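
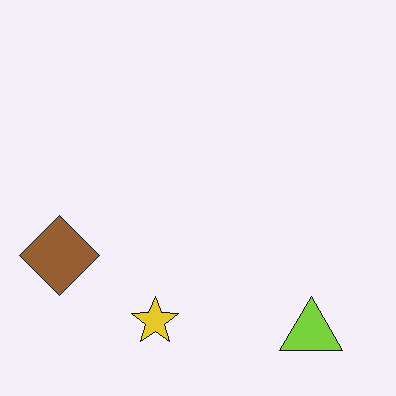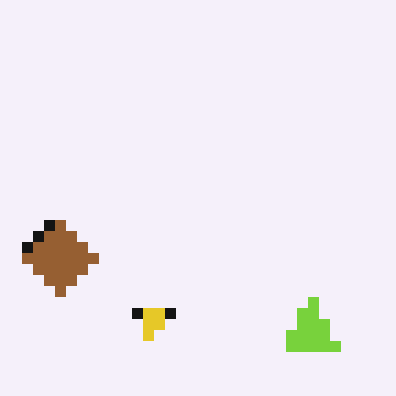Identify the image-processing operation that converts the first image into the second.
Coarsely pixelated.

Shapes are reduced to large square blocks; fine edges and outlines are lost — a downscale-then-upscale (mosaic) effect.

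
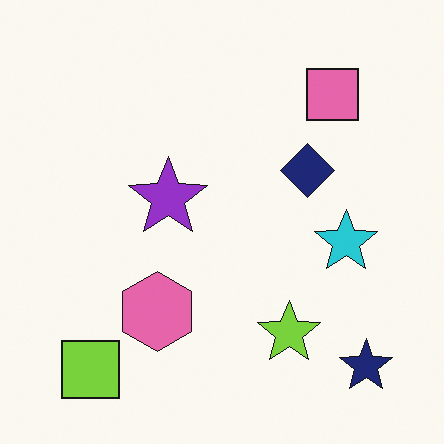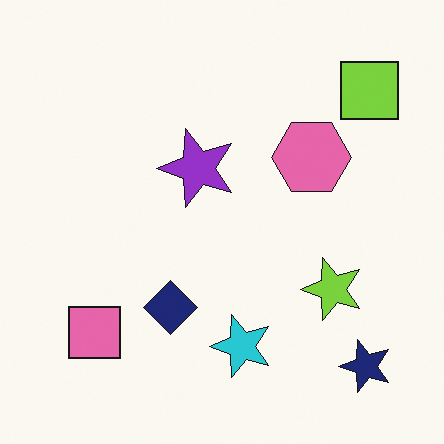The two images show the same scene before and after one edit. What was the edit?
This is the original image transposed (reflected across the top-left ↔ bottom-right diagonal).

Shapes have swapped their row and column positions — what was in the top-right is now in the bottom-left — a diagonal reflection.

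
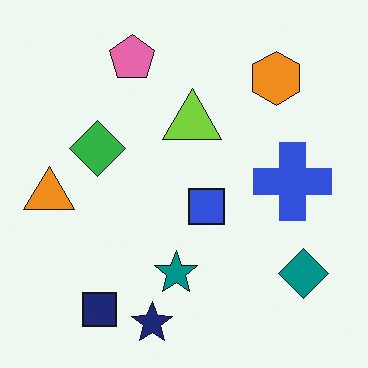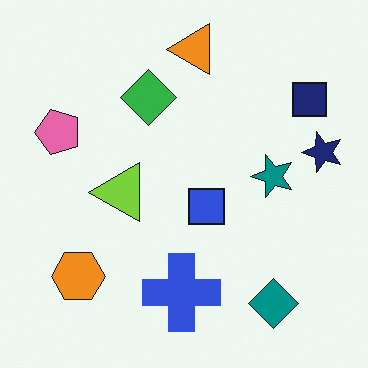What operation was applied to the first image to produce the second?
This is the original image transposed (reflected across the top-left ↔ bottom-right diagonal).

Shapes have swapped their row and column positions — what was in the top-right is now in the bottom-left — a diagonal reflection.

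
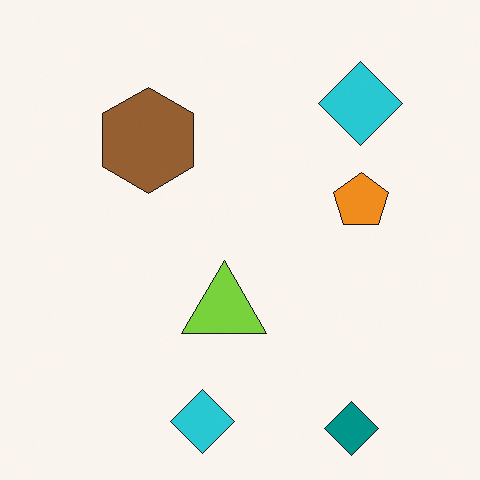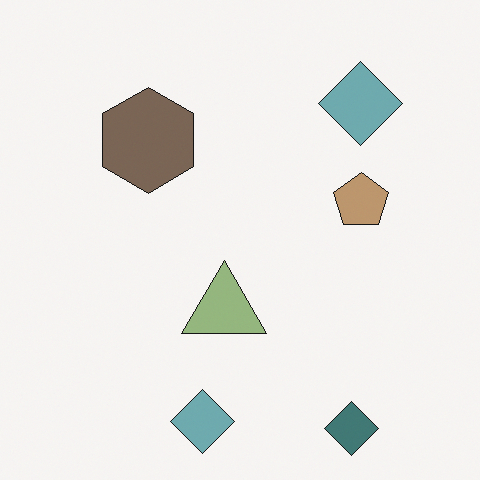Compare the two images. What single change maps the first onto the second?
The image was made much more muted (saturation change).

All colors are more muted and greyish — a global saturation change.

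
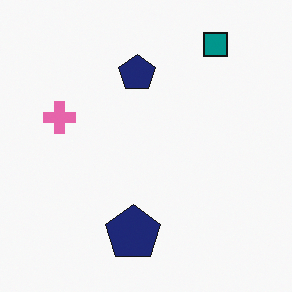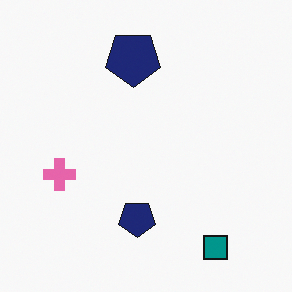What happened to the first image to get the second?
The image was flipped vertically (top ↔ bottom).

The teal square is in the top-right of the first image and the bottom-right of the second — shapes on opposite sides of the horizontal midline have swapped in a mirror flip.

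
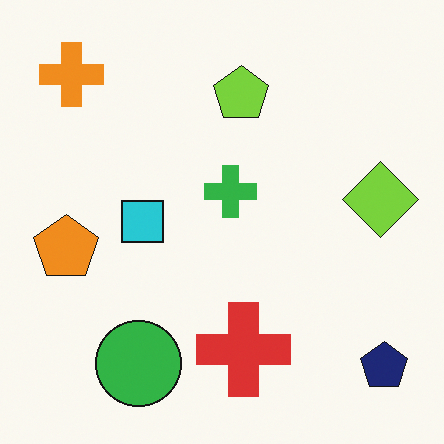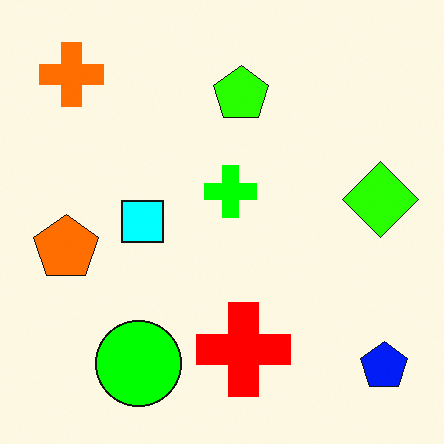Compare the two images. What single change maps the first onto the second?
The image was heavily oversaturated.

All colors are more vivid — a global saturation change.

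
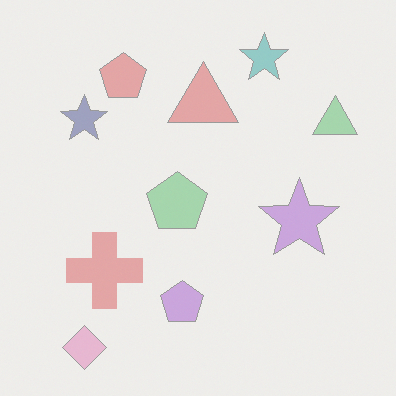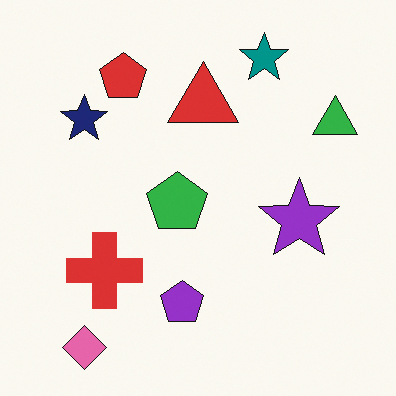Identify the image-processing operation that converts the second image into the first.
The image was given much lower contrast.

Tones are pushed toward mid-grey across the whole image — a global contrast change.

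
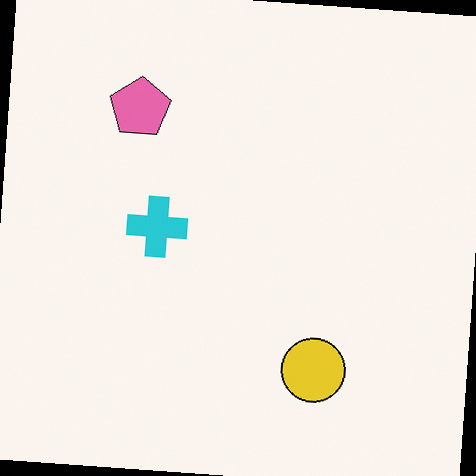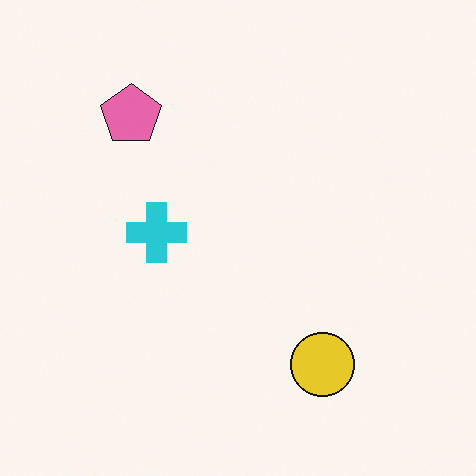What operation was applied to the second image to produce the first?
It was rotated clockwise by a few degrees.

Every shape is tilted by the same angle and the image corners show triangular fill wedges — a whole-image rotation by a non-right angle.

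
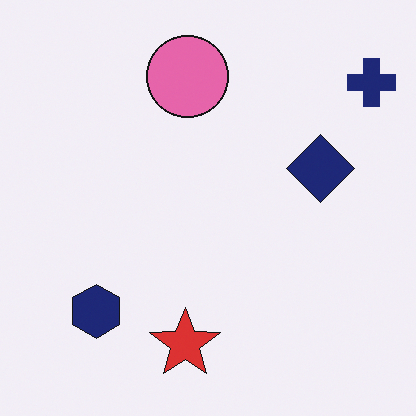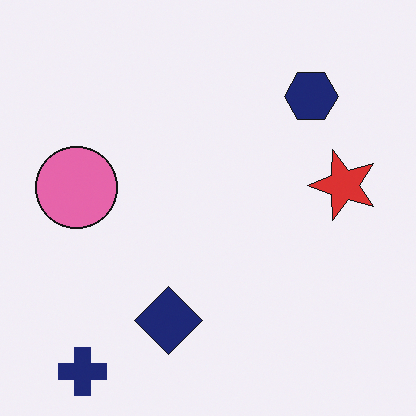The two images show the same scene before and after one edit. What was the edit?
This is the original image transposed (reflected across the top-left ↔ bottom-right diagonal).

Shapes have swapped their row and column positions — what was in the top-right is now in the bottom-left — a diagonal reflection.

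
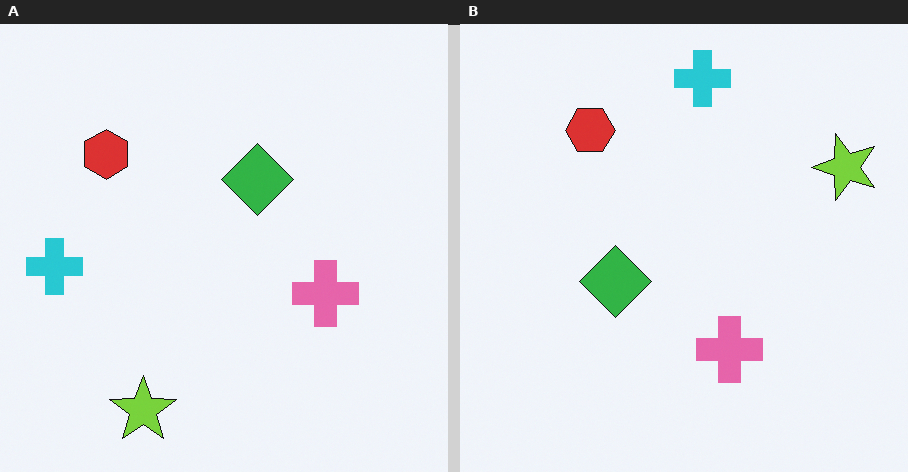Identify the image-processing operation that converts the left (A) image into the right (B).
The right (B) image is the left (A) transposed (reflected across the top-left ↔ bottom-right diagonal).

Shapes have swapped their row and column positions — what was in the top-right is now in the bottom-left — a diagonal reflection.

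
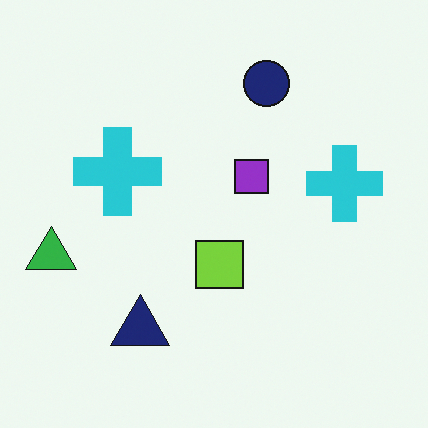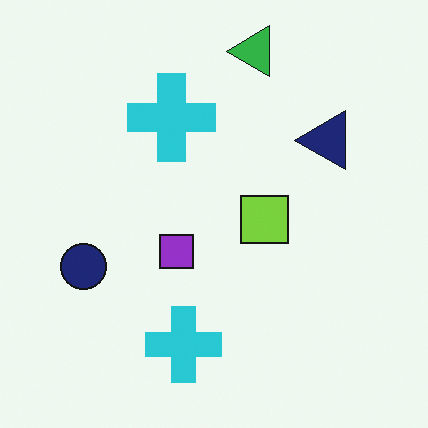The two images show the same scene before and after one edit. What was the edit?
The transformation is: transposed (reflected across the top-left ↔ bottom-right diagonal).

Shapes have swapped their row and column positions — what was in the top-right is now in the bottom-left — a diagonal reflection.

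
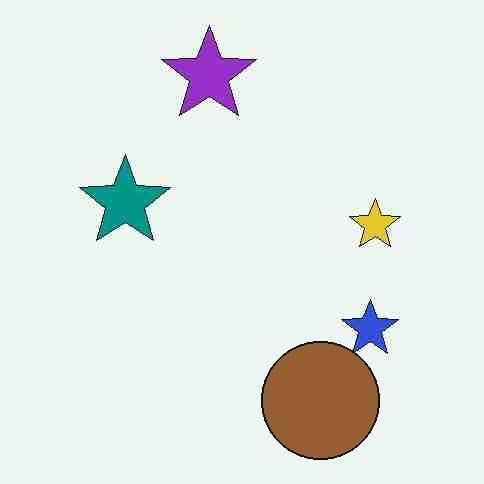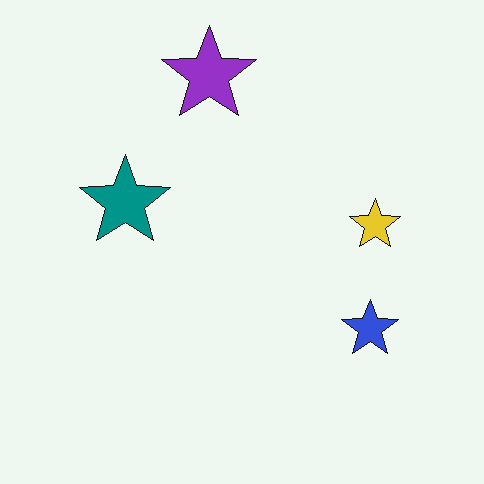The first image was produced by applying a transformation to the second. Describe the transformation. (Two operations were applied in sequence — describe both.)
The image was heavily JPEG-compressed with obvious blocking artifacts, then overlaid with an additional brown circle.

Blocky 8×8 compression artifacts appear around shape edges and the flat background shows ringing — characteristic JPEG degradation. A brown circle appears in the first image that is absent from the second.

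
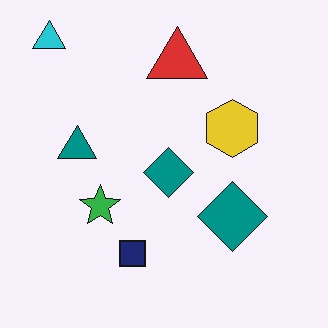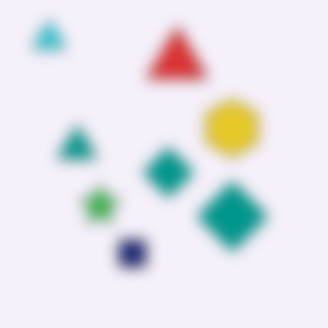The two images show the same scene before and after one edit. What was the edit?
The second image is the first heavily blurred.

Shape edges and outlines are uniformly softened across the whole image.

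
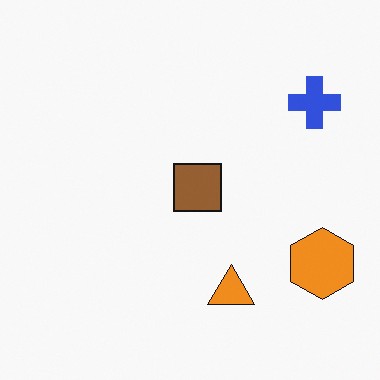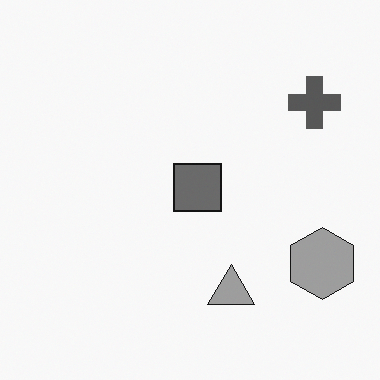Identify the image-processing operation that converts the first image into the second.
It was converted to grayscale.

All color is removed — every shape is now a shade of grey.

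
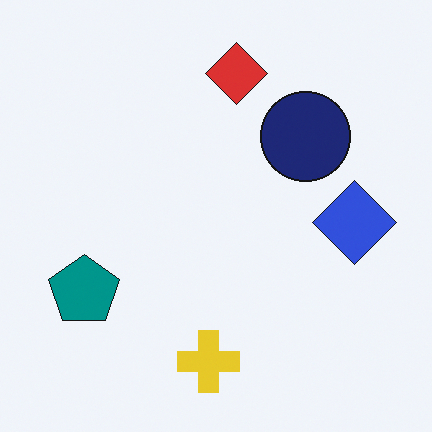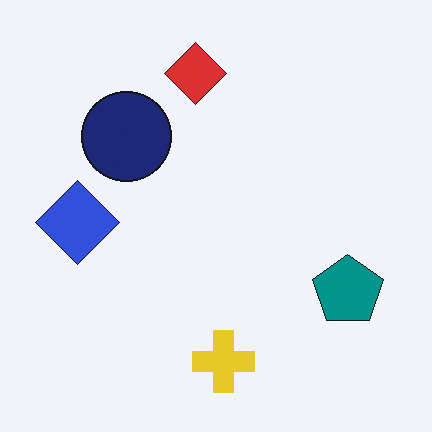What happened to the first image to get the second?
Flipped horizontally (left ↔ right).

The blue diamond is in the right of the first image and the left of the second — shapes on opposite sides of the vertical midline have swapped in a mirror flip.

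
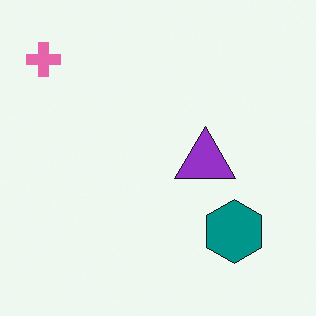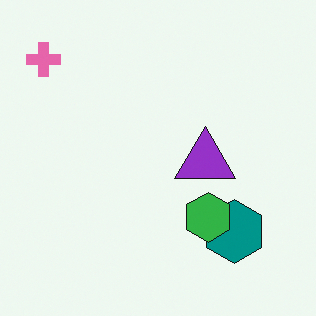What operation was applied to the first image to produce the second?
Overlaid with an additional green hexagon.

A green hexagon appears in the second image that is absent from the first.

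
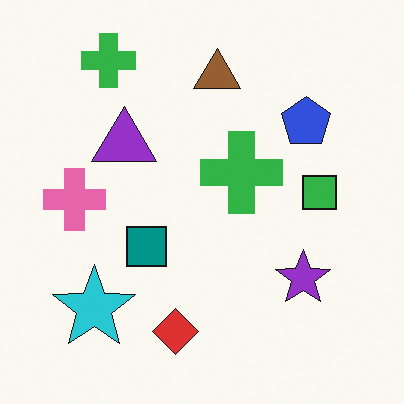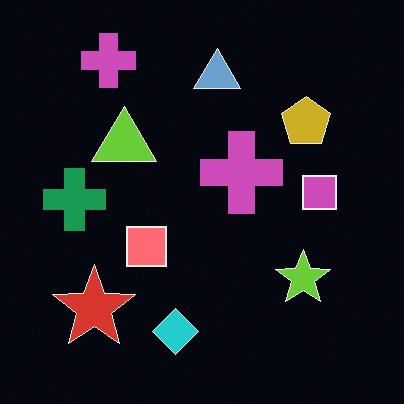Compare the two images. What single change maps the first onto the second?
The second image is the first color-inverted (negative).

The light background has become dark and every shape's color is its complement — a photographic negative.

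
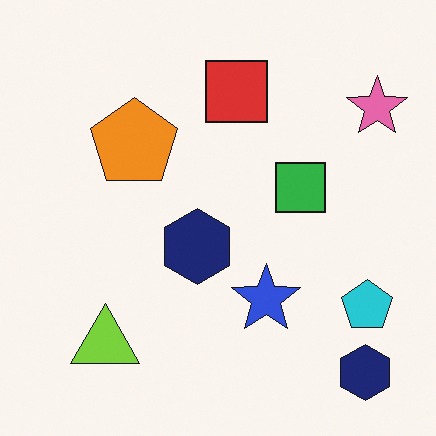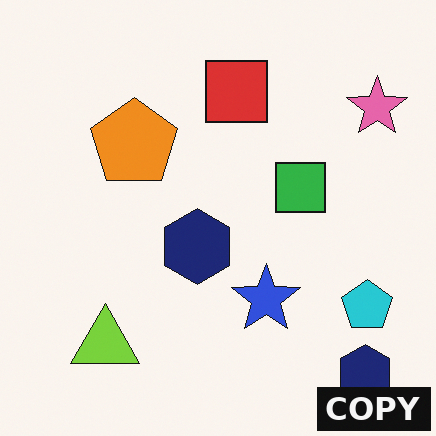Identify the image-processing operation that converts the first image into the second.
The transformation is: watermarked with the text "COPY" in the lower-right corner.

A dark label reading "COPY" appears in the lower-right corner.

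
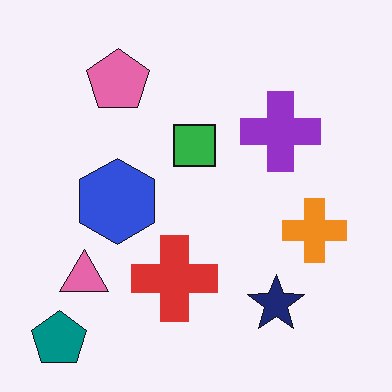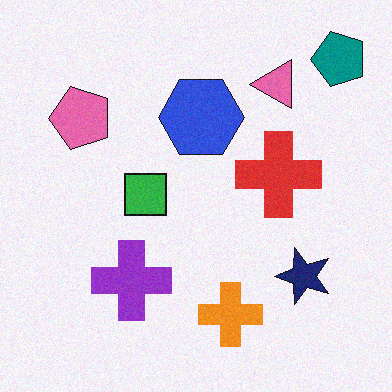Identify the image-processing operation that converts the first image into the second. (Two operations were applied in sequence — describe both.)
It was degraded with subtle gaussian noise, then transposed (reflected across the top-left ↔ bottom-right diagonal).

Random speckle covers the whole image, including the flat background. Shapes have swapped their row and column positions — what was in the top-right is now in the bottom-left — a diagonal reflection.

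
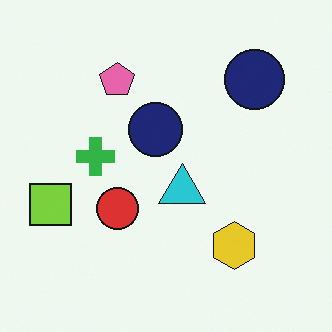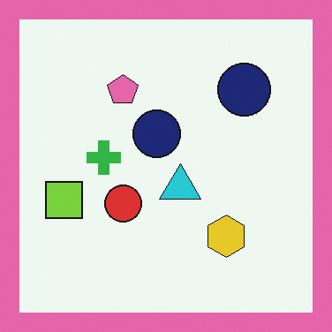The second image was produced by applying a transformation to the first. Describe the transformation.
This is the original image framed with a pink border.

A solid pink frame runs around the edge of the second image, with the content slightly shrunk inside it.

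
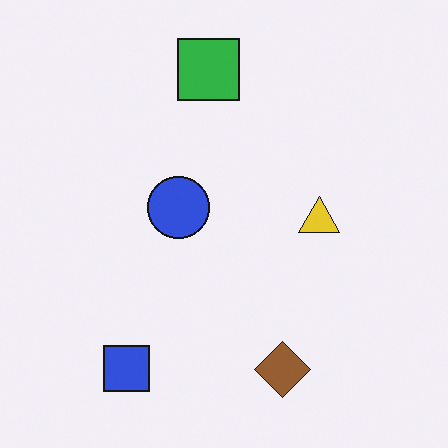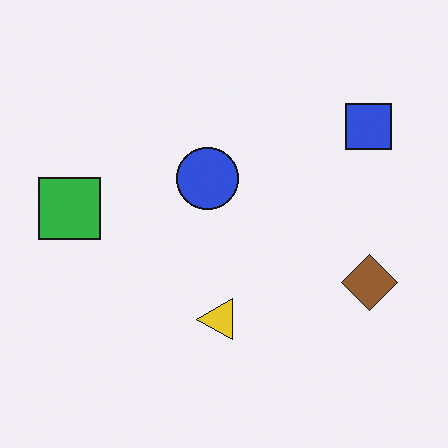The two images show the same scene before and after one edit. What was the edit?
The transformation is: transposed (reflected across the top-left ↔ bottom-right diagonal).

Shapes have swapped their row and column positions — what was in the top-right is now in the bottom-left — a diagonal reflection.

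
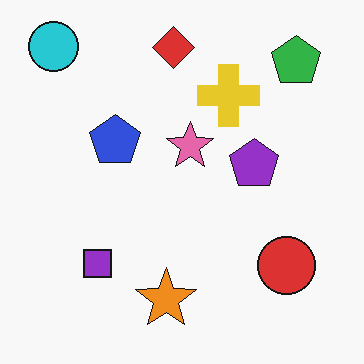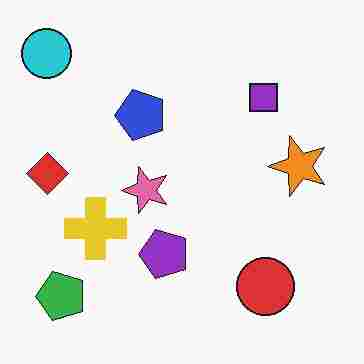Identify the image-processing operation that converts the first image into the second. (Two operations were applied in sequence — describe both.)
The image was transposed (reflected across the top-left ↔ bottom-right diagonal), then heavily JPEG-compressed with obvious blocking artifacts.

Shapes have swapped their row and column positions — what was in the top-right is now in the bottom-left — a diagonal reflection. Blocky 8×8 compression artifacts appear around shape edges and the flat background shows ringing — characteristic JPEG degradation.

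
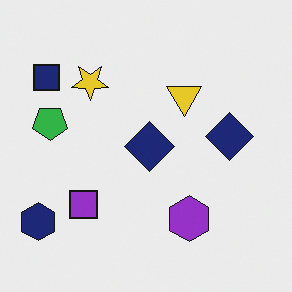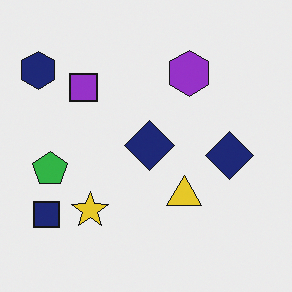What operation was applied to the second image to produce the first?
It was flipped vertically (top ↔ bottom).

The navy hexagon is in the top-left of the second image and the bottom-left of the first — shapes on opposite sides of the horizontal midline have swapped in a mirror flip.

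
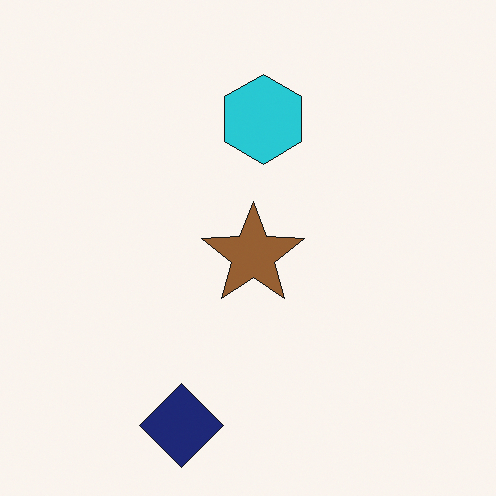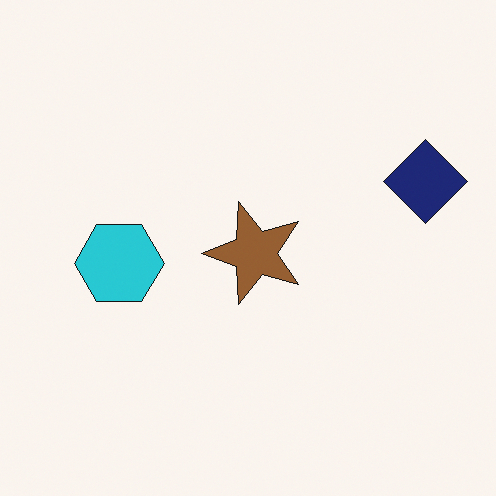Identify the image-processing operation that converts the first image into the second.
This is the original image transposed (reflected across the top-left ↔ bottom-right diagonal).

Shapes have swapped their row and column positions — what was in the top-right is now in the bottom-left — a diagonal reflection.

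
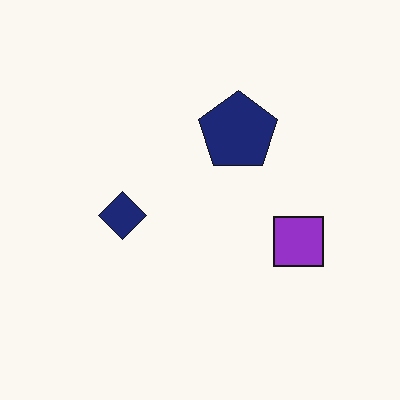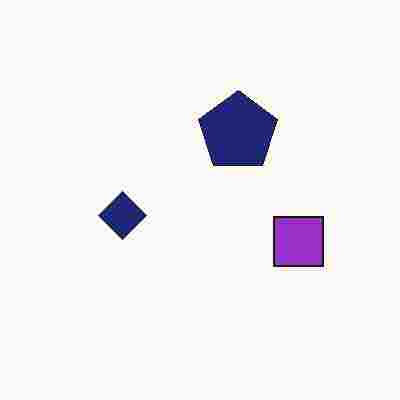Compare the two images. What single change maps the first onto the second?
The second image is the first degraded with heavy JPEG compression.

Blocky 8×8 compression artifacts appear around shape edges and the flat background shows ringing — characteristic JPEG degradation.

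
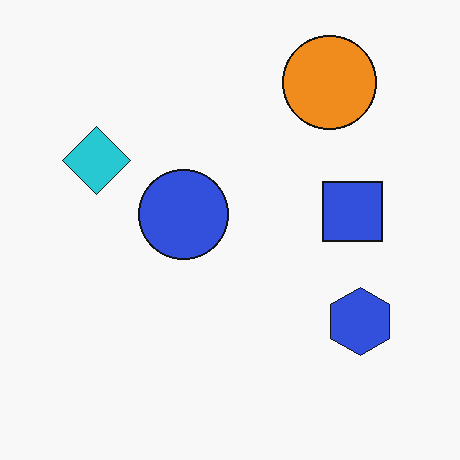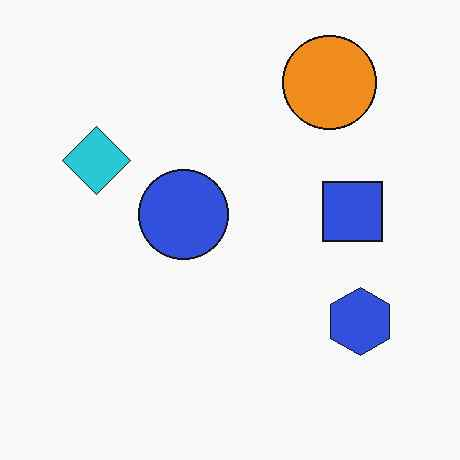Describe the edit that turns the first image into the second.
Given moderate JPEG compression.

Blocky 8×8 compression artifacts appear around shape edges and the flat background shows ringing — characteristic JPEG degradation.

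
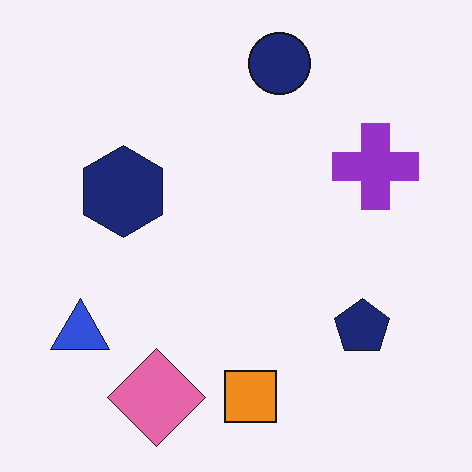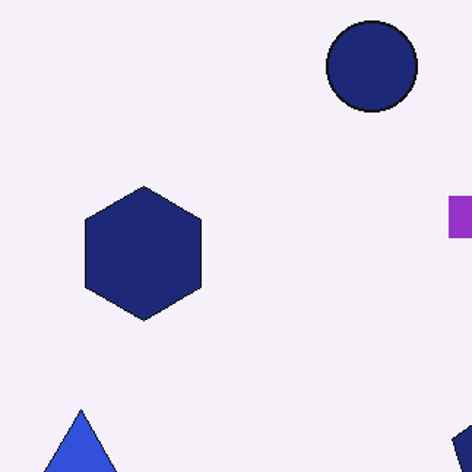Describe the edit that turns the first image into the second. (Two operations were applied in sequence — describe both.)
The image was cropped slightly and scaled back up, then JPEG-compressed with visible artifacts.

The visible shapes are larger and the field of view is narrower; shapes near the original edges may be partly or wholly outside the frame — a crop-and-rescale. Blocky 8×8 compression artifacts appear around shape edges and the flat background shows ringing — characteristic JPEG degradation.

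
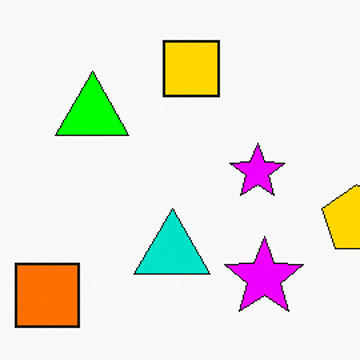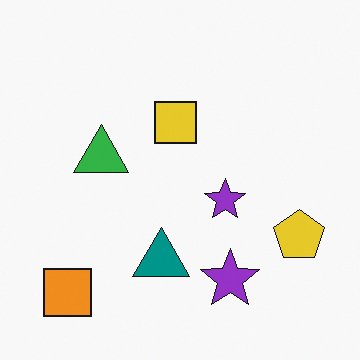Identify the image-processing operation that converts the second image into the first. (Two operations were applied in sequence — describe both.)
The image was made much more vivid (saturation change), then cropped slightly and scaled back up.

All colors are more vivid — a global saturation change. The visible shapes are larger and the field of view is narrower; shapes near the original edges may be partly or wholly outside the frame — a crop-and-rescale.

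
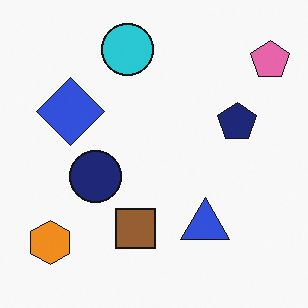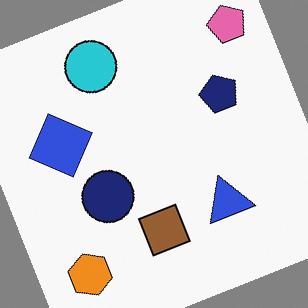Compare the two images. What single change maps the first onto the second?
It was rotated counter-clockwise by a clearly visible amount.

Every shape is tilted by the same angle and the image corners show triangular fill wedges — a whole-image rotation by a non-right angle.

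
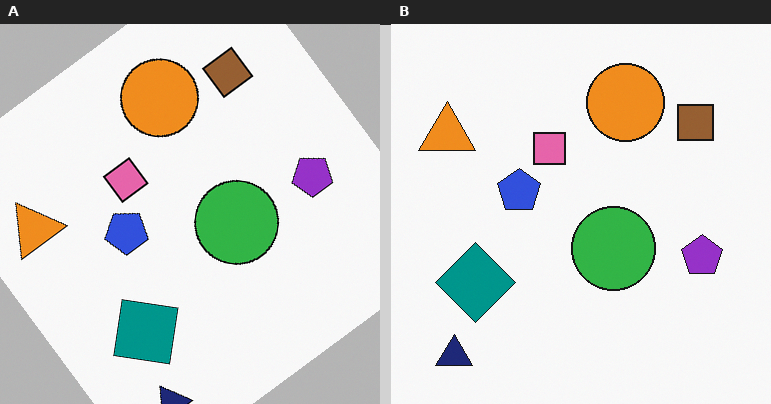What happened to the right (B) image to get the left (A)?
The left (A) image is the right (B) rotated counter-clockwise by a large amount — several tens of degrees.

Every shape is tilted by the same angle and the image corners show triangular fill wedges — a whole-image rotation by a non-right angle.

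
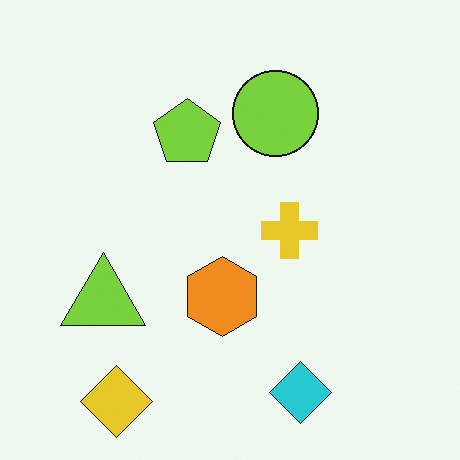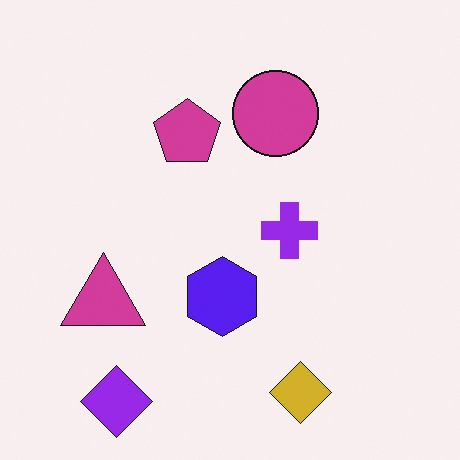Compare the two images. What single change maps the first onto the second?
This is the original image hue-shifted by a large amount.

Every shape's color has rotated by the same amount around the hue wheel — a uniform hue shift.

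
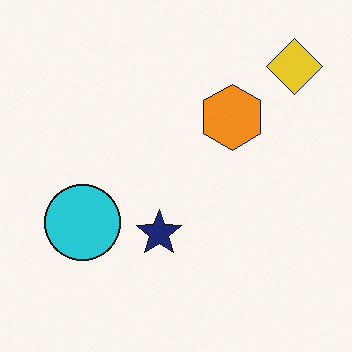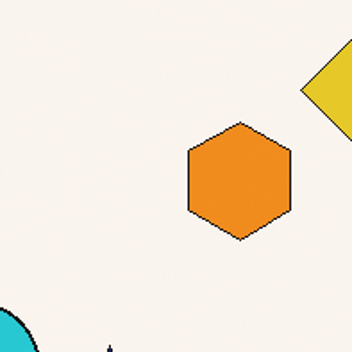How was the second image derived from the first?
The image was cropped to a noticeably smaller region and rescaled.

The visible shapes are larger and the field of view is narrower; shapes near the original edges may be partly or wholly outside the frame — a crop-and-rescale.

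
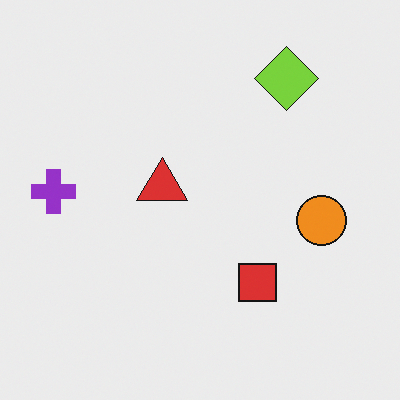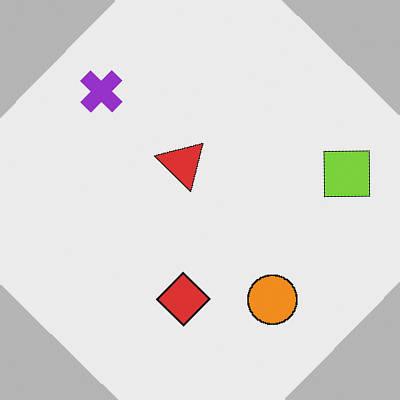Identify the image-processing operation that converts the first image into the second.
The second image is the first rotated clockwise by a large amount — several tens of degrees.

Every shape is tilted by the same angle and the image corners show triangular fill wedges — a whole-image rotation by a non-right angle.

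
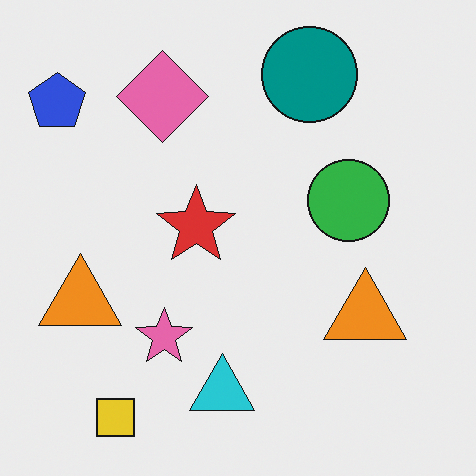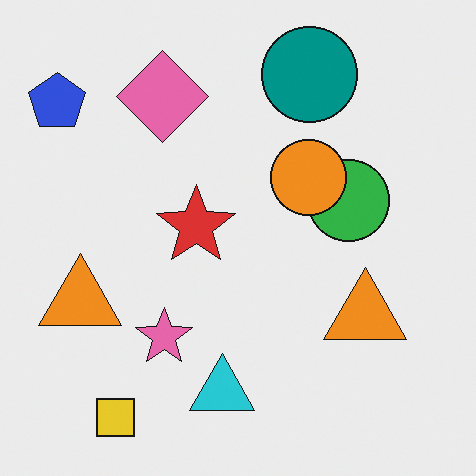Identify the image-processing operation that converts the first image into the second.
This is the original image overlaid with an additional orange circle.

An orange circle appears in the second image that is absent from the first.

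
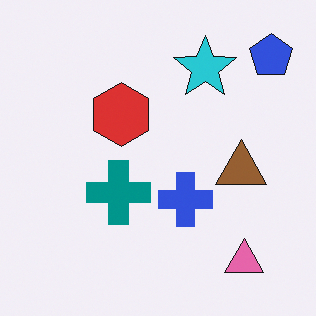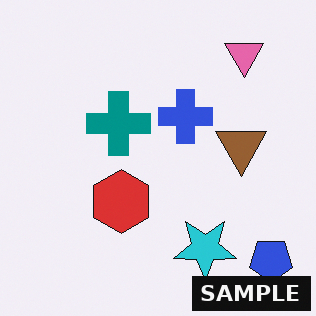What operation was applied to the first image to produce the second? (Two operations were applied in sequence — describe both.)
The image was flipped vertically (top ↔ bottom), then watermarked with the text "SAMPLE" in the lower-right corner.

The pink triangle is in the bottom-right of the first image and the top-right of the second — shapes on opposite sides of the horizontal midline have swapped in a mirror flip. A dark label reading "SAMPLE" appears in the lower-right corner.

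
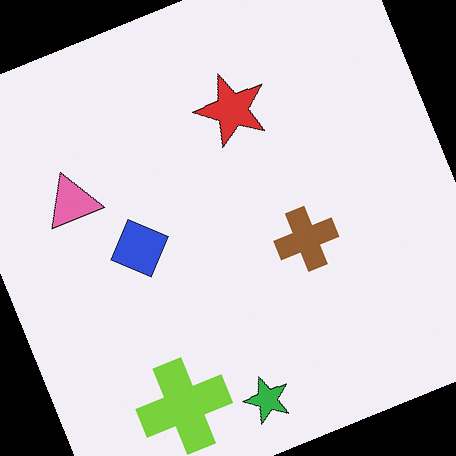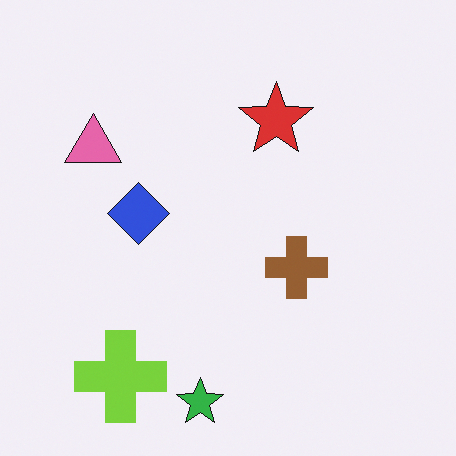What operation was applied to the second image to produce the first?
This is the original image rotated counter-clockwise by a clearly visible amount.

Every shape is tilted by the same angle and the image corners show triangular fill wedges — a whole-image rotation by a non-right angle.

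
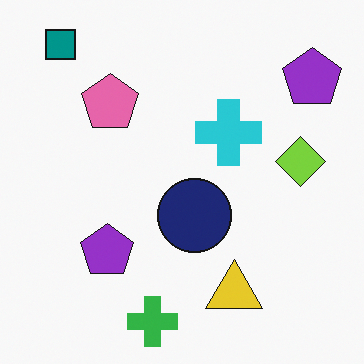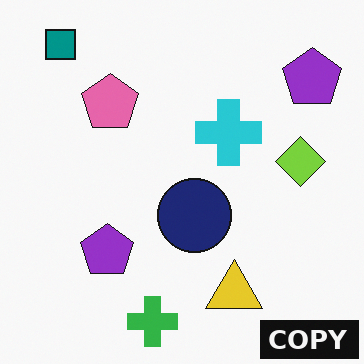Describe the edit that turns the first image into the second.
Watermarked with the text "COPY" in the lower-right corner.

A dark label reading "COPY" appears in the lower-right corner.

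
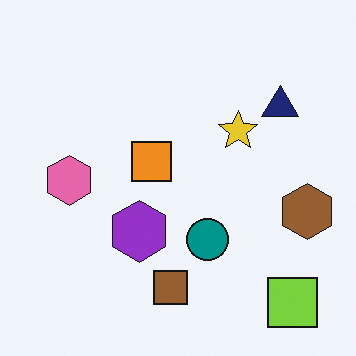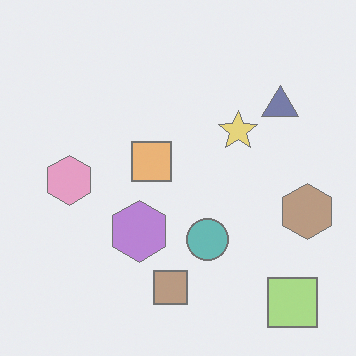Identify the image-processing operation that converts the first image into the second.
The image was washed out (contrast reduced).

Tones are pushed toward mid-grey across the whole image — a global contrast change.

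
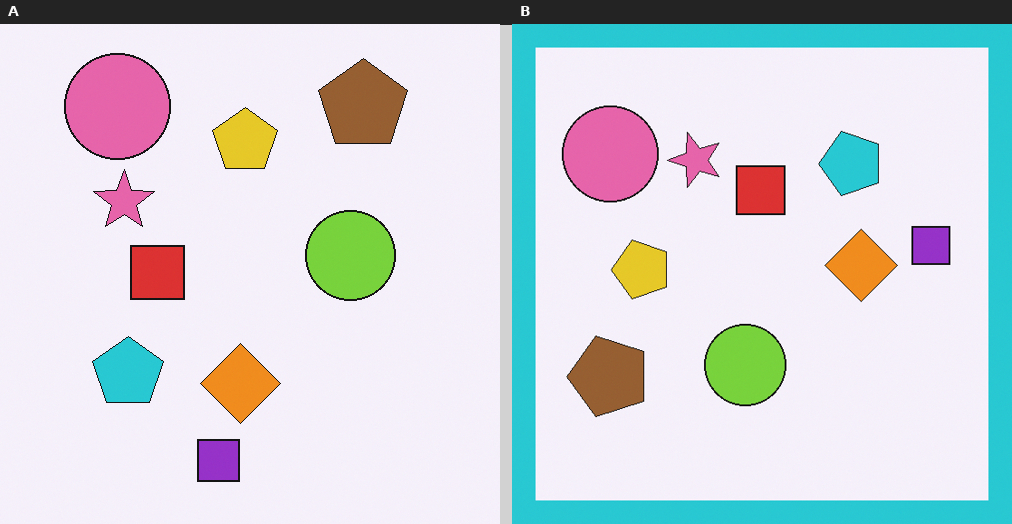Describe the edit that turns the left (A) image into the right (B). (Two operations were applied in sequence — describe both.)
This is the original image transposed (reflected across the top-left ↔ bottom-right diagonal), then framed with a cyan border.

Shapes have swapped their row and column positions — what was in the top-right is now in the bottom-left — a diagonal reflection. A solid cyan frame runs around the edge of the right (B) image, with the content slightly shrunk inside it.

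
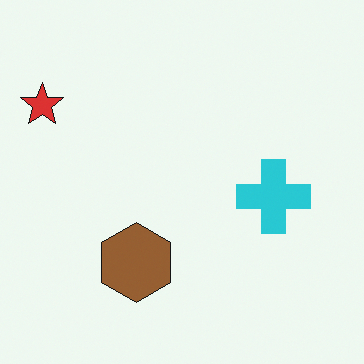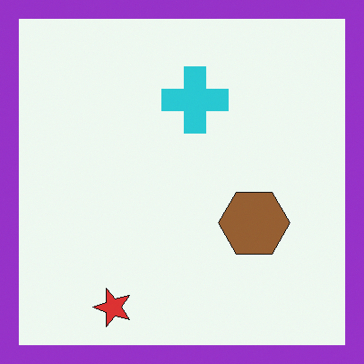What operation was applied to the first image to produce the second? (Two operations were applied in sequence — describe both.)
It was rotated 90° counter-clockwise, then framed with a purple border.

The red star sits in the top-left of the first image and the bottom-left of the second — consistent with a whole-image 90° counter-clockwise rotation. A solid purple frame runs around the edge of the second image, with the content slightly shrunk inside it.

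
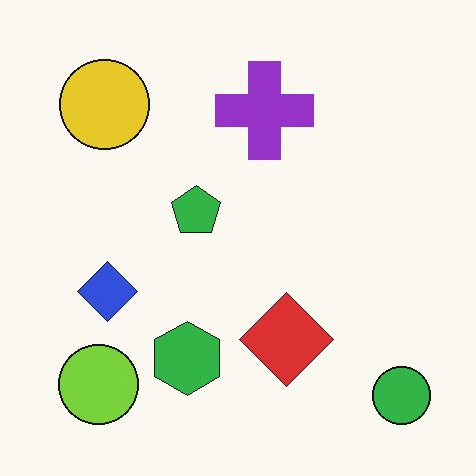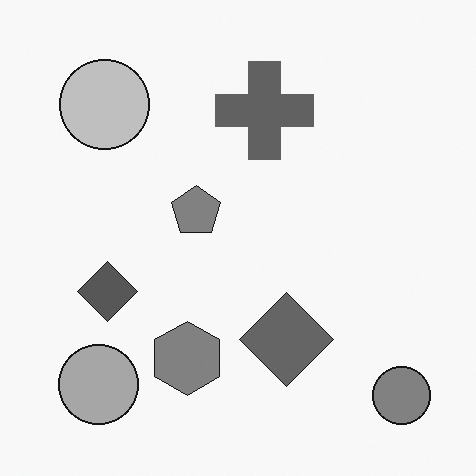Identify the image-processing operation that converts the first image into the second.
Converted to grayscale.

All color is removed — every shape is now a shade of grey.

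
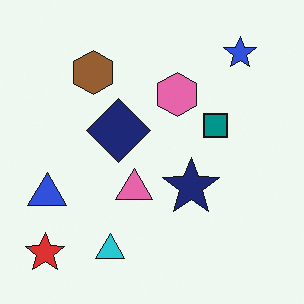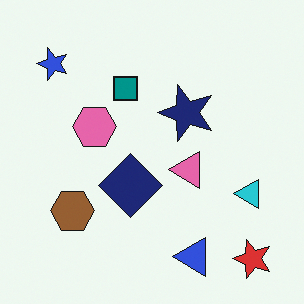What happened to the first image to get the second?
The transformation is: rotated 90° counter-clockwise.

The red star sits in the bottom-left of the first image and the bottom-right of the second — consistent with a whole-image 90° counter-clockwise rotation.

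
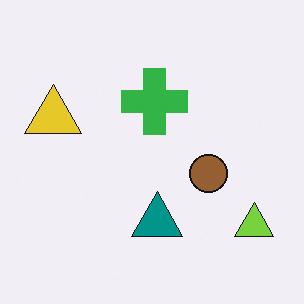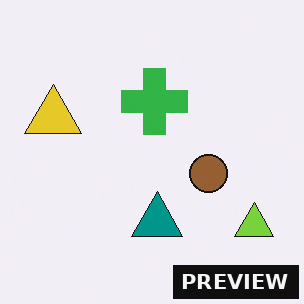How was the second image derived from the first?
This is the original image watermarked with the text "PREVIEW" in the lower-right corner.

A dark label reading "PREVIEW" appears in the lower-right corner.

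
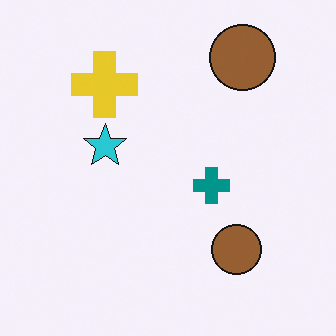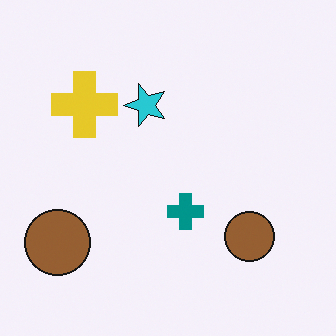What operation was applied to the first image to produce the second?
Transposed (reflected across the top-left ↔ bottom-right diagonal).

Shapes have swapped their row and column positions — what was in the top-right is now in the bottom-left — a diagonal reflection.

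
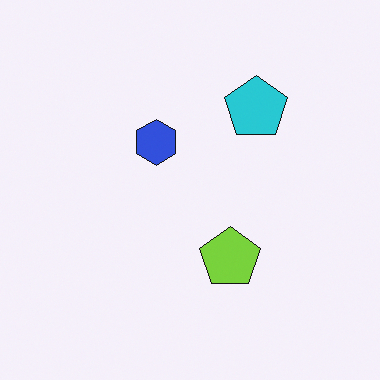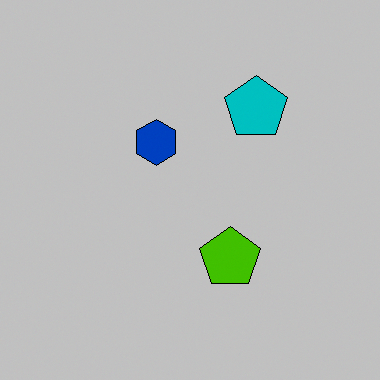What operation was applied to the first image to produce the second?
The second image is the first heavily posterized to just a handful of flat colors.

Each flat color has snapped to a coarser quantized level — most visibly, the near-white background has dropped to a flat grey.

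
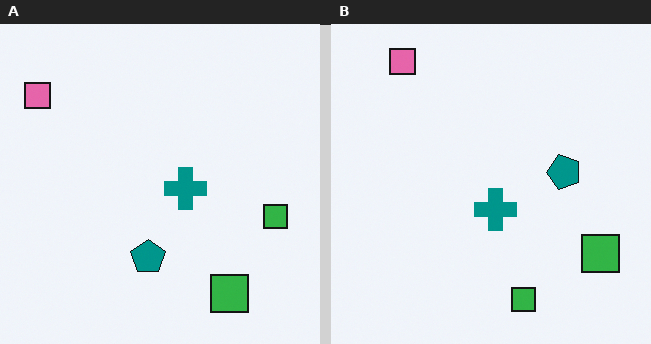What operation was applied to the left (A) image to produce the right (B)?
It was transposed (reflected across the top-left ↔ bottom-right diagonal).

Shapes have swapped their row and column positions — what was in the top-right is now in the bottom-left — a diagonal reflection.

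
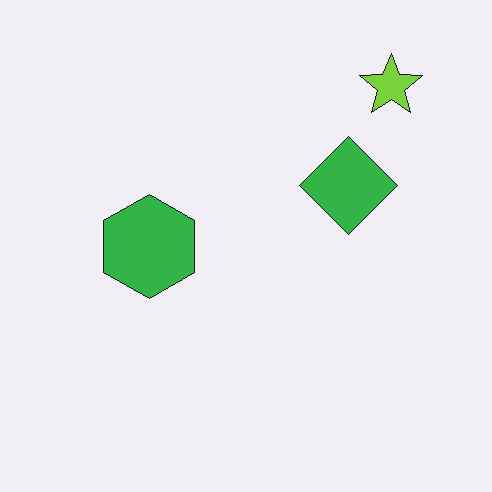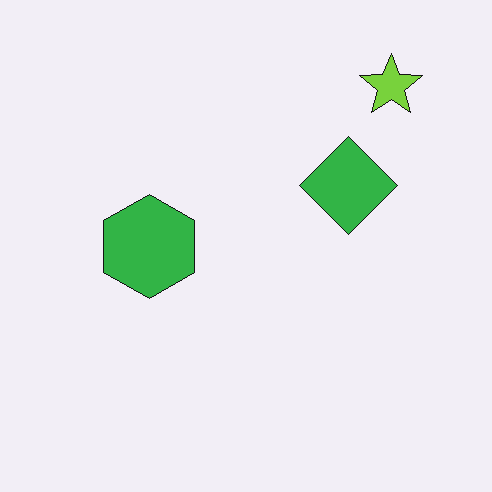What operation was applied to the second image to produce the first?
The transformation is: JPEG-compressed with visible artifacts.

Blocky 8×8 compression artifacts appear around shape edges and the flat background shows ringing — characteristic JPEG degradation.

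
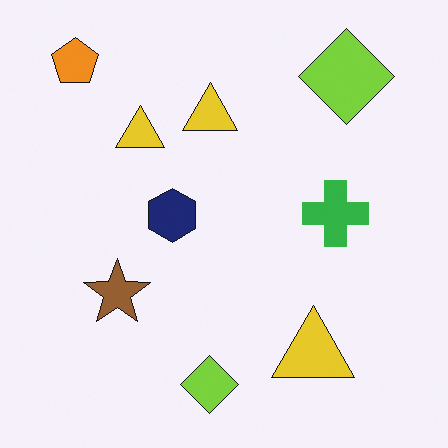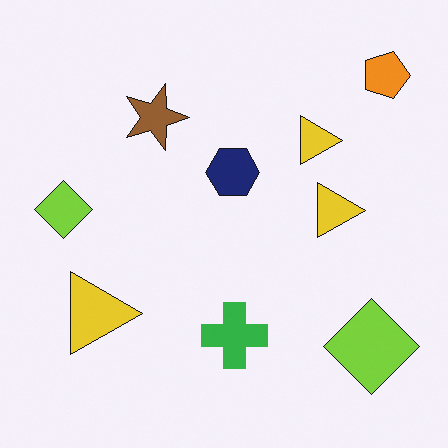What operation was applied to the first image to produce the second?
Rotated 90° clockwise.

The orange pentagon sits in the top-left of the first image and the top-right of the second — consistent with a whole-image 90° clockwise rotation.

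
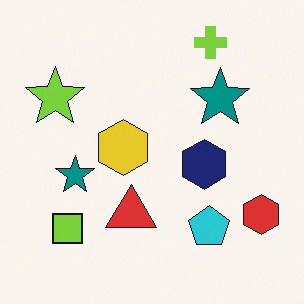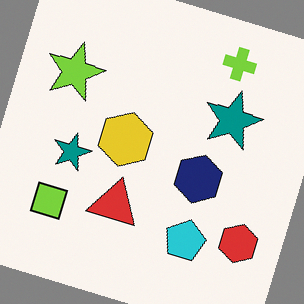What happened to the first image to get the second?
The image was rotated clockwise by a clearly visible amount.

Every shape is tilted by the same angle and the image corners show triangular fill wedges — a whole-image rotation by a non-right angle.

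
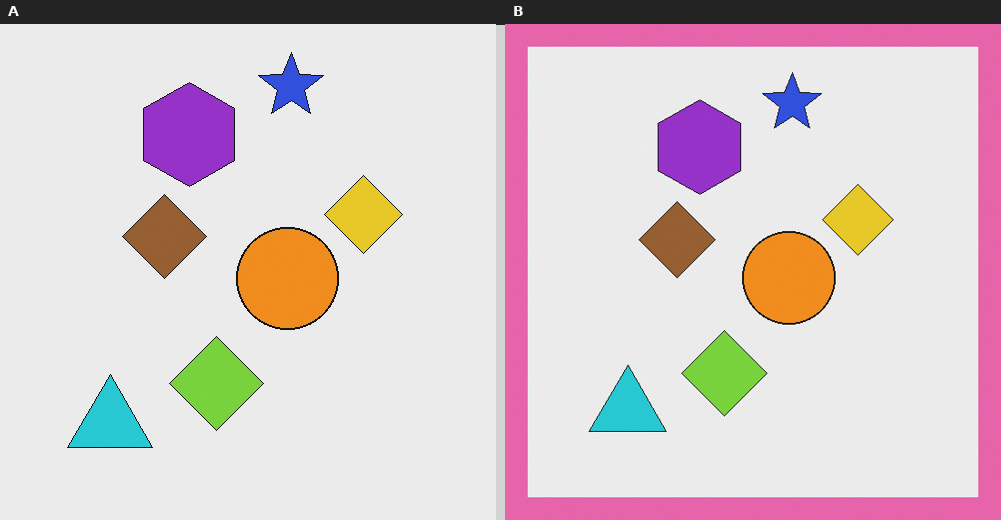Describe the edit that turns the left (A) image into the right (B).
It was framed with a pink border.

A solid pink frame runs around the edge of the right (B) image, with the content slightly shrunk inside it.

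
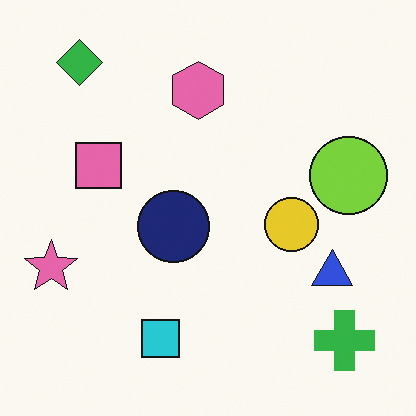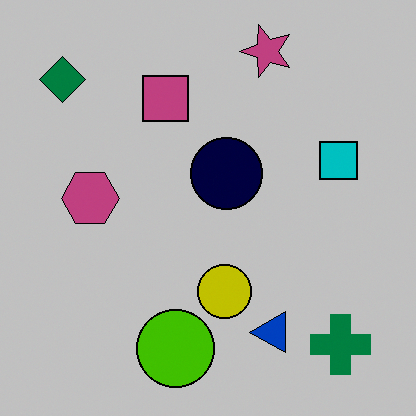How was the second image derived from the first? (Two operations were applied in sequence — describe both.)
The image was aggressively posterized, then transposed (reflected across the top-left ↔ bottom-right diagonal).

Each flat color has snapped to a coarser quantized level — most visibly, the near-white background has dropped to a flat grey. Shapes have swapped their row and column positions — what was in the top-right is now in the bottom-left — a diagonal reflection.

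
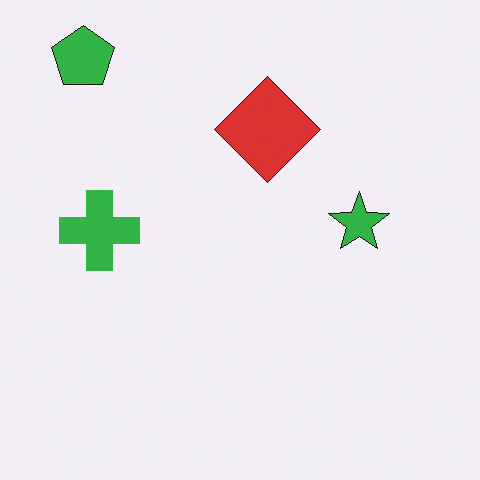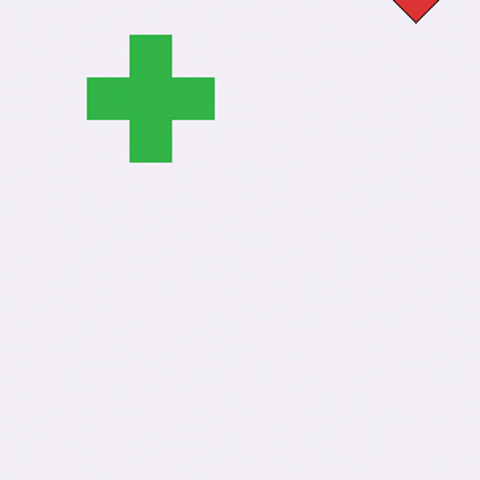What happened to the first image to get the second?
It was cropped slightly and scaled back up.

The visible shapes are larger and the field of view is narrower; shapes near the original edges may be partly or wholly outside the frame — a crop-and-rescale.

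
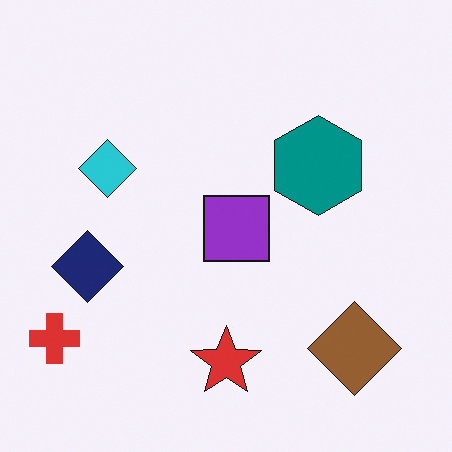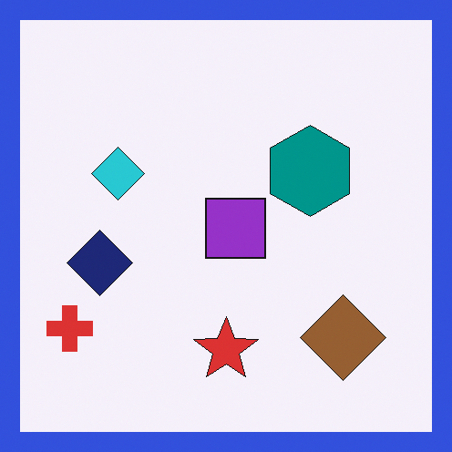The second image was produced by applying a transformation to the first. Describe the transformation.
This is the original image framed with a blue border.

A solid blue frame runs around the edge of the second image, with the content slightly shrunk inside it.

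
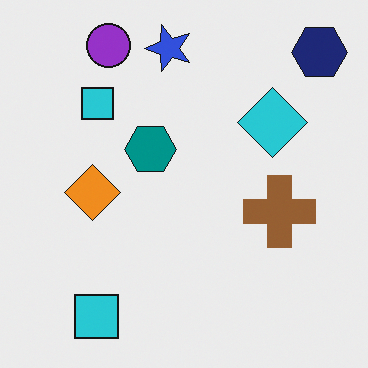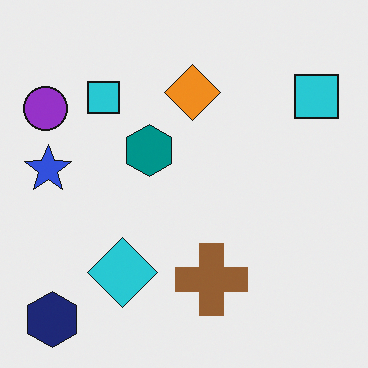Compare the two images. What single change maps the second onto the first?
The image was transposed (reflected across the top-left ↔ bottom-right diagonal).

Shapes have swapped their row and column positions — what was in the top-right is now in the bottom-left — a diagonal reflection.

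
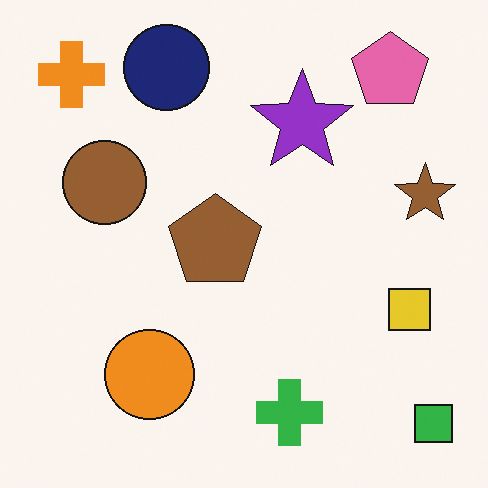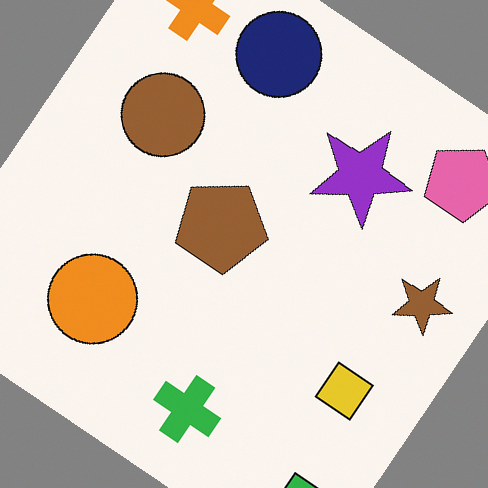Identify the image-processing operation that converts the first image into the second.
The transformation is: rotated clockwise by a large amount — several tens of degrees.

Every shape is tilted by the same angle and the image corners show triangular fill wedges — a whole-image rotation by a non-right angle.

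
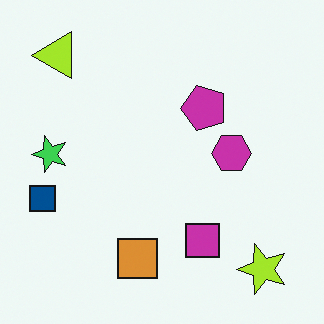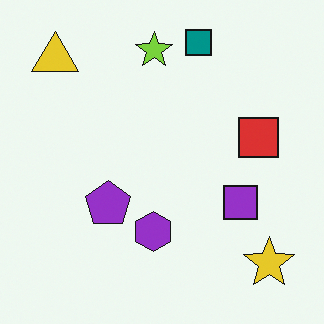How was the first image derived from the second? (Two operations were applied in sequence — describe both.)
It was hue-shifted by a small amount, then transposed (reflected across the top-left ↔ bottom-right diagonal).

Every shape's color has rotated by the same amount around the hue wheel — a uniform hue shift. Shapes have swapped their row and column positions — what was in the top-right is now in the bottom-left — a diagonal reflection.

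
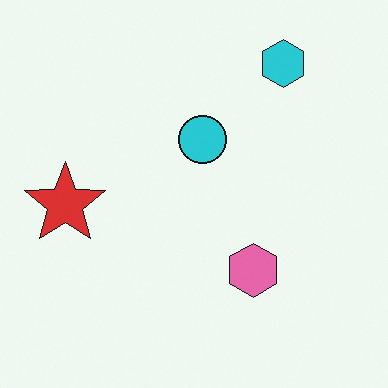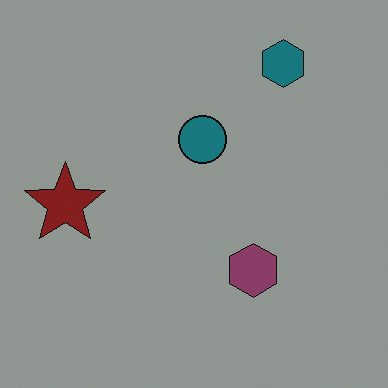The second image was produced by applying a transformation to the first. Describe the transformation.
It was darkened a lot.

Every pixel — background and shapes alike — is uniformly darkened.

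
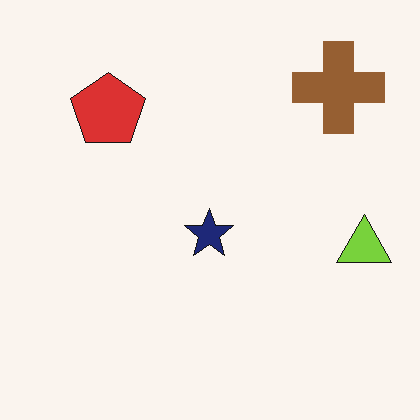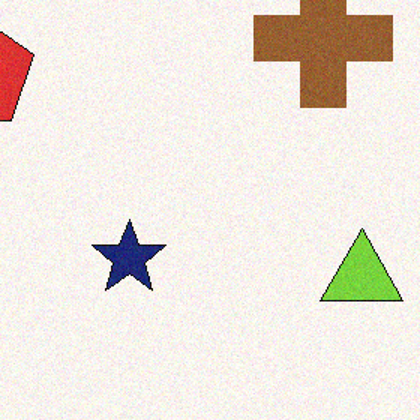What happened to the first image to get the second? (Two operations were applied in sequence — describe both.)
The second image is the first degraded with subtle gaussian noise, then cropped slightly and scaled back up.

Random speckle covers the whole image, including the flat background. The visible shapes are larger and the field of view is narrower; shapes near the original edges may be partly or wholly outside the frame — a crop-and-rescale.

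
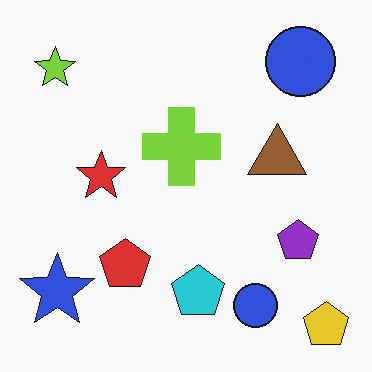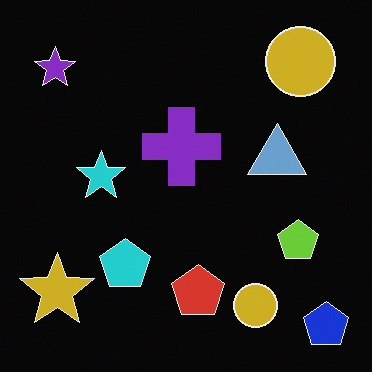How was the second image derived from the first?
Color-inverted (negative).

The light background has become dark and every shape's color is its complement — a photographic negative.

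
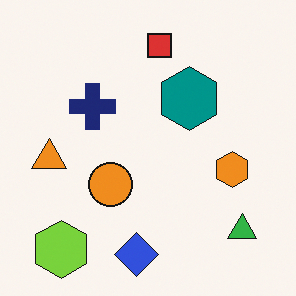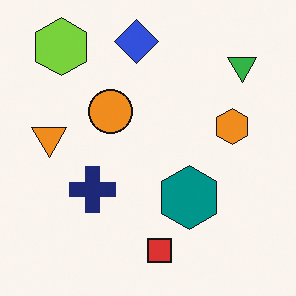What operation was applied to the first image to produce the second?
It was flipped vertically (top ↔ bottom).

The blue diamond is in the bottom of the first image and the top of the second — shapes on opposite sides of the horizontal midline have swapped in a mirror flip.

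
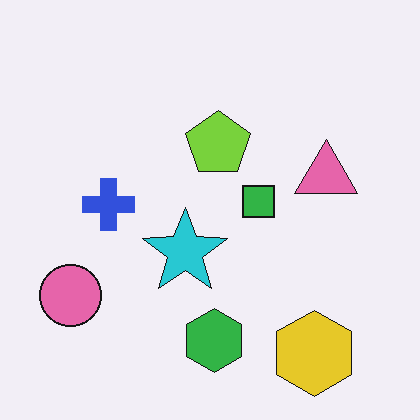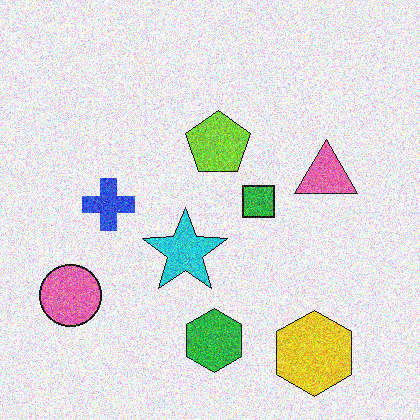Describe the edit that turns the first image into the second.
The second image is the first degraded with heavy additive noise.

Random speckle covers the whole image, including the flat background.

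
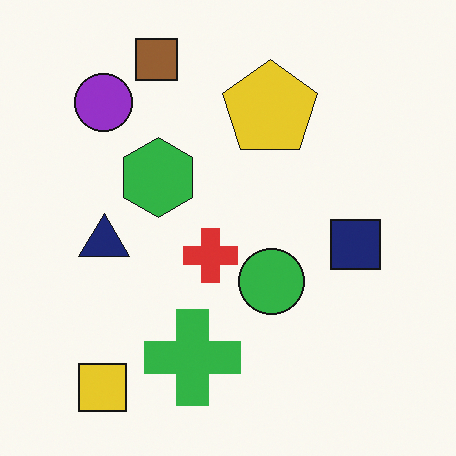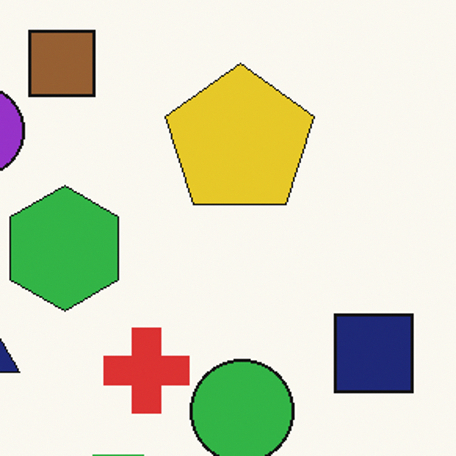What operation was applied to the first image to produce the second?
The second image is the first cropped slightly and scaled back up.

The visible shapes are larger and the field of view is narrower; shapes near the original edges may be partly or wholly outside the frame — a crop-and-rescale.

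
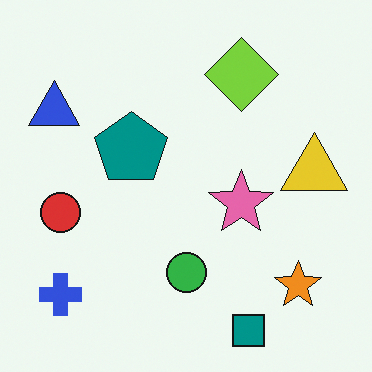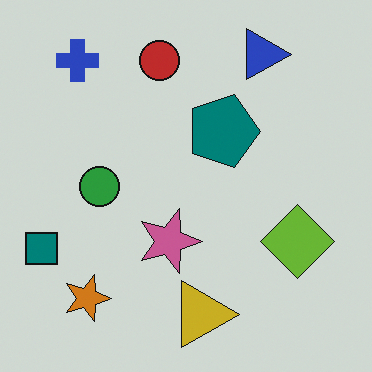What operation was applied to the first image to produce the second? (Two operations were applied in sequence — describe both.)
The transformation is: darkened a little, then rotated 90° clockwise.

Every pixel — background and shapes alike — is uniformly darkened. The blue cross sits in the bottom-left of the first image and the top-left of the second — consistent with a whole-image 90° clockwise rotation.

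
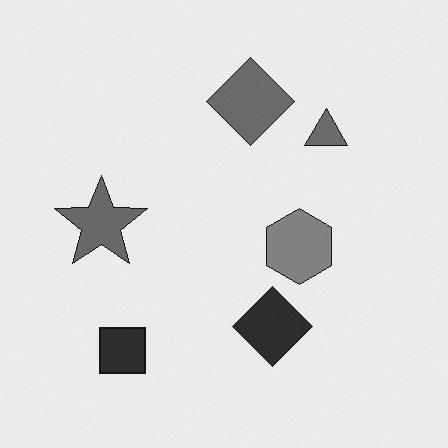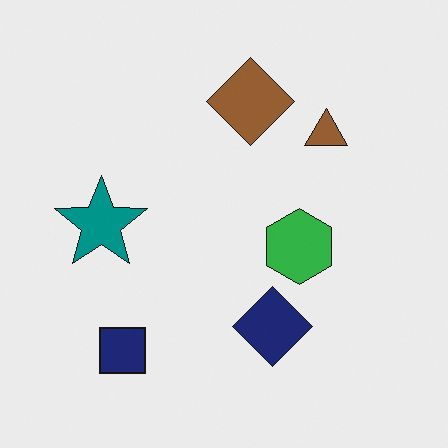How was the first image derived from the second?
The transformation is: converted to grayscale.

All color is removed — every shape is now a shade of grey.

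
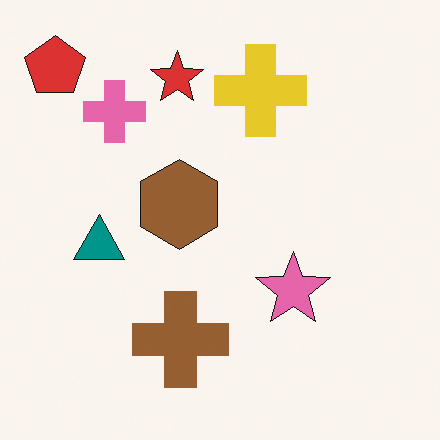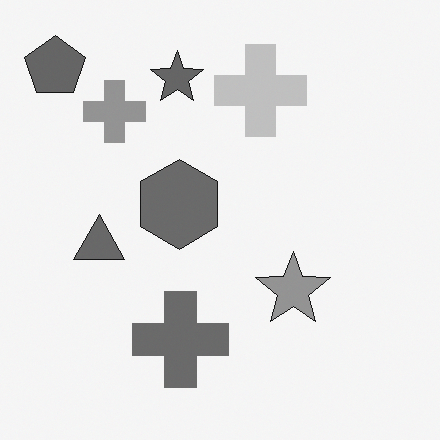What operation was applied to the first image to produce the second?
The transformation is: converted to grayscale.

All color is removed — every shape is now a shade of grey.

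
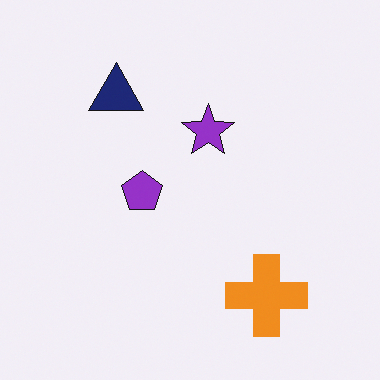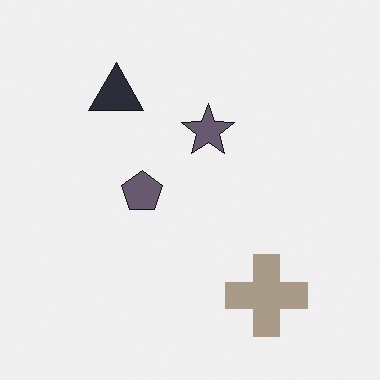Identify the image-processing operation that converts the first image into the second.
The second image is the first made much more muted (saturation change).

All colors are more muted and greyish — a global saturation change.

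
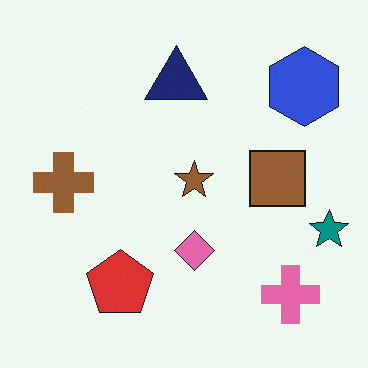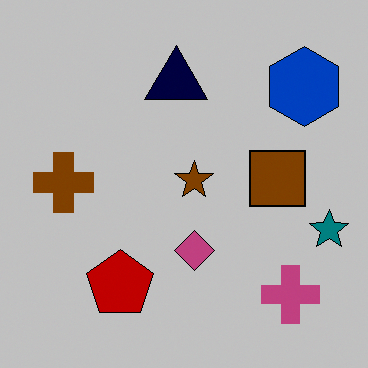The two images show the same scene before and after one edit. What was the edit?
The image was heavily posterized to just a handful of flat colors.

Each flat color has snapped to a coarser quantized level — most visibly, the near-white background has dropped to a flat grey.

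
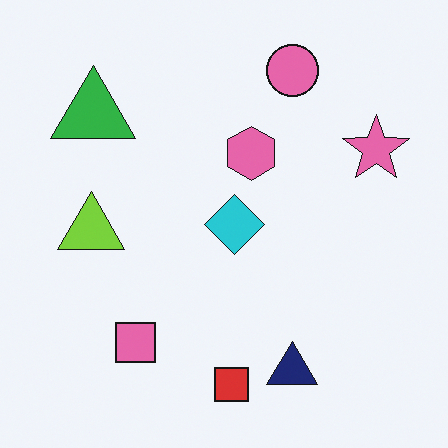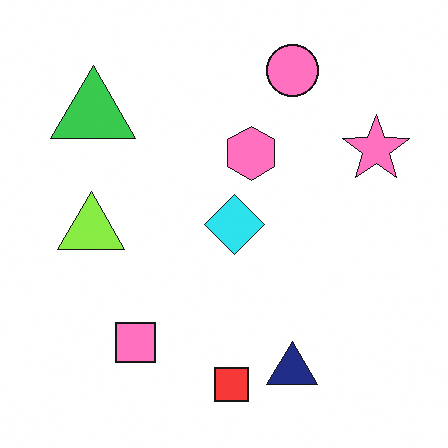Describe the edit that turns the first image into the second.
The second image is the first slightly brightened.

Every pixel — background and shapes alike — is uniformly brightened.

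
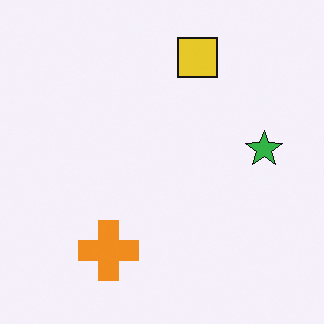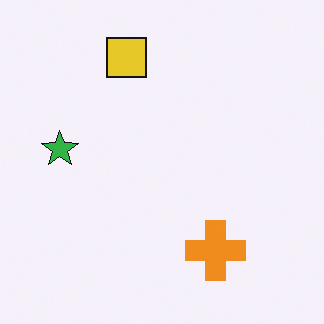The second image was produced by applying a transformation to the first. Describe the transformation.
Flipped horizontally (left ↔ right).

The green star is in the right of the first image and the left of the second — shapes on opposite sides of the vertical midline have swapped in a mirror flip.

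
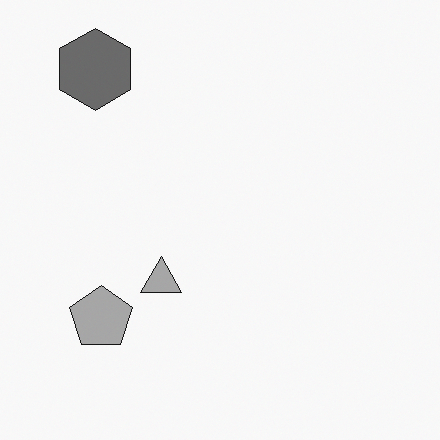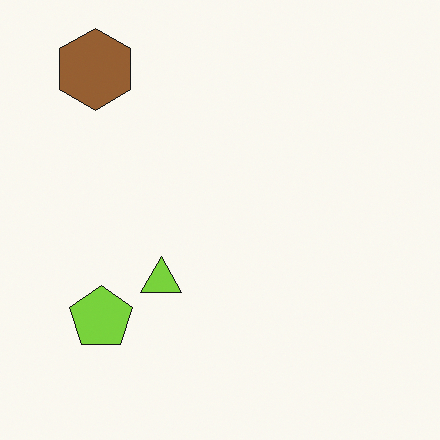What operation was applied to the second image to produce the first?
The first image is the second converted to grayscale.

All color is removed — every shape is now a shade of grey.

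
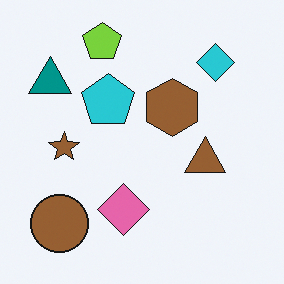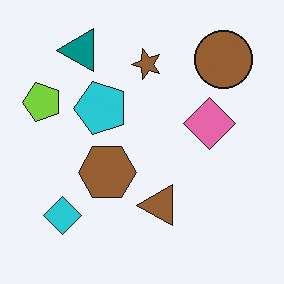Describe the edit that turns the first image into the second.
It was transposed (reflected across the top-left ↔ bottom-right diagonal).

Shapes have swapped their row and column positions — what was in the top-right is now in the bottom-left — a diagonal reflection.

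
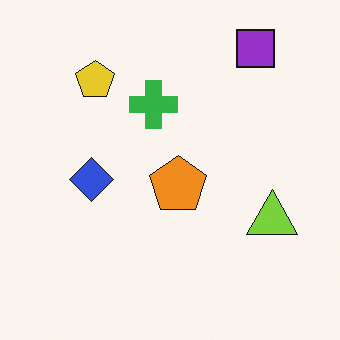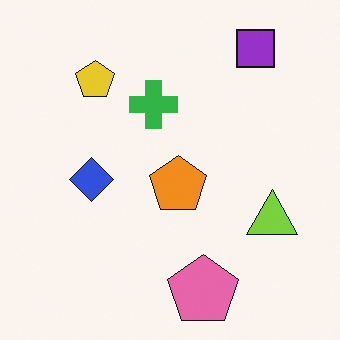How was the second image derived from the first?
The second image is the first overlaid with an additional pink pentagon.

A pink pentagon appears in the second image that is absent from the first.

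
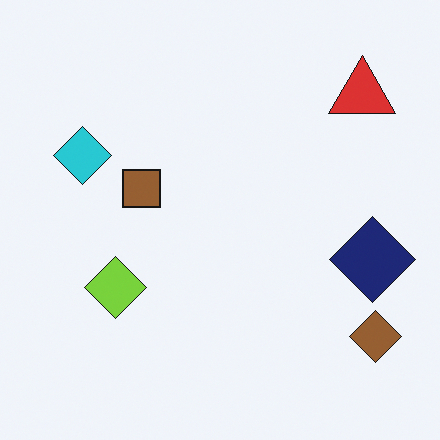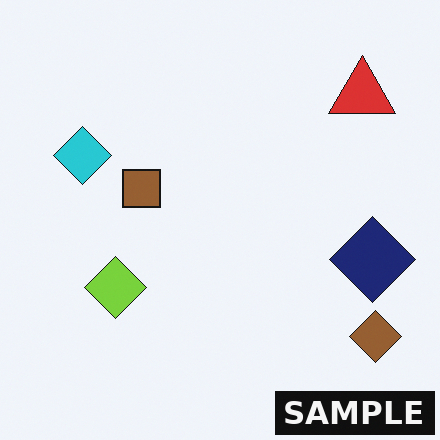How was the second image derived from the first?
Watermarked with the text "SAMPLE" in the lower-right corner.

A dark label reading "SAMPLE" appears in the lower-right corner.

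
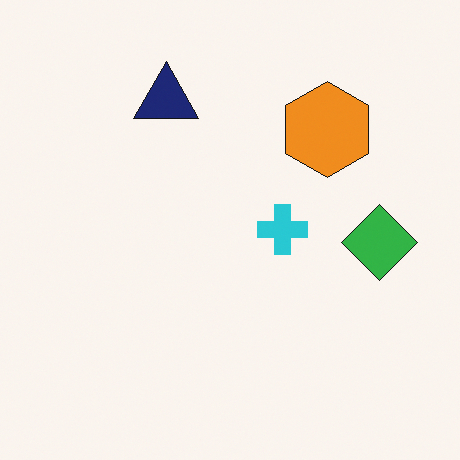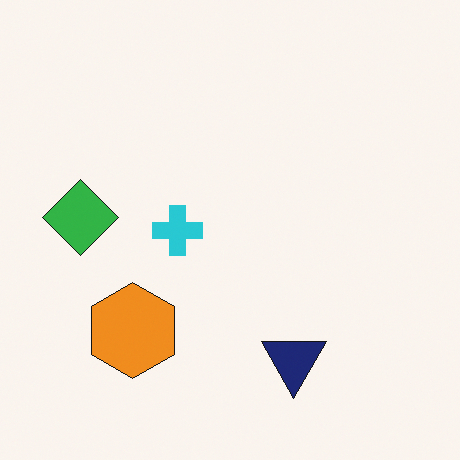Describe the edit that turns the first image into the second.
The second image is the first rotated 180°.

The green diamond sits in the right of the first image and the left of the second — consistent with a whole-image 180° rotation.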